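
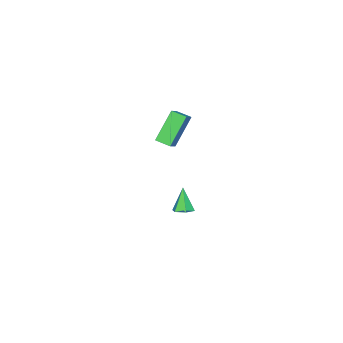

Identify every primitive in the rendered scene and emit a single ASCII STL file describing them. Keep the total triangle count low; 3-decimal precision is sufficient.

solid 
facet normal 0.369 0.295 -0.881
outer loop
vertex -0.168 -1.021 -4.307
vertex -0.552 -1.472 -4.619
vertex -0.784 -0.854 -4.509
endloop
endfacet
facet normal -0.002 0.767 0.641
outer loop
vertex -0.168 -1.021 -4.307
vertex -0.784 -0.854 -4.509
vertex -1.148 -1.948 -3.201
endloop
endfacet
facet normal 0.370 0.296 -0.881
outer loop
vertex -0.784 -0.854 -4.509
vertex -0.552 -1.472 -4.619
vertex -1.169 -1.305 -4.822
endloop
endfacet
facet normal -0.813 0.538 0.224
outer loop
vertex -0.784 -0.854 -4.509
vertex -1.169 -1.305 -4.822
vertex -1.148 -1.948 -3.201
endloop
endfacet
facet normal 0.370 0.295 -0.881
outer loop
vertex -1.169 -1.305 -4.822
vertex -0.552 -1.472 -4.619
vertex -0.937 -1.924 -4.932
endloop
endfacet
facet normal -0.937 -0.330 -0.119
outer loop
vertex -1.169 -1.305 -4.822
vertex -0.937 -1.924 -4.932
vertex -1.148 -1.948 -3.201
endloop
endfacet
facet normal 0.370 0.295 -0.881
outer loop
vertex -0.937 -1.924 -4.932
vertex -0.552 -1.472 -4.619
vertex -0.321 -2.091 -4.729
endloop
endfacet
facet normal -0.248 -0.968 -0.044
outer loop
vertex -0.937 -1.924 -4.932
vertex -0.321 -2.091 -4.729
vertex -1.148 -1.948 -3.201
endloop
endfacet
facet normal 0.369 0.294 -0.881
outer loop
vertex -0.321 -2.091 -4.729
vertex -0.552 -1.472 -4.619
vertex 0.064 -1.64 -4.417
endloop
endfacet
facet normal 0.562 -0.738 0.373
outer loop
vertex -0.321 -2.091 -4.729
vertex 0.064 -1.64 -4.417
vertex -1.148 -1.948 -3.201
endloop
endfacet
facet normal 0.369 0.295 -0.881
outer loop
vertex 0.064 -1.64 -4.417
vertex -0.552 -1.472 -4.619
vertex -0.168 -1.021 -4.307
endloop
endfacet
facet normal 0.686 0.130 0.716
outer loop
vertex 0.064 -1.64 -4.417
vertex -0.168 -1.021 -4.307
vertex -1.148 -1.948 -3.201
endloop
endfacet
facet normal -0.778 -0.208 -0.592
outer loop
vertex -0.493 -1.932 3.879
vertex -0.616 -1.004 3.714
vertex 0.841 -2.058 2.171
endloop
endfacet
facet normal 0.129 -0.976 0.173
outer loop
vertex 1.596 -1.856 2.746
vertex -0.493 -1.932 3.879
vertex 0.841 -2.058 2.171
endloop
endfacet
facet normal -0.778 -0.208 -0.593
outer loop
vertex 0.841 -2.058 2.171
vertex -0.616 -1.004 3.714
vertex 0.718 -1.131 2.007
endloop
endfacet
facet normal 0.615 -0.058 -0.787
outer loop
vertex 0.718 -1.131 2.007
vertex 1.596 -1.856 2.746
vertex 0.841 -2.058 2.171
endloop
endfacet
facet normal -0.615 0.058 0.787
outer loop
vertex -0.493 -1.932 3.879
vertex 0.139 -0.802 4.289
vertex -0.616 -1.004 3.714
endloop
endfacet
facet normal 0.130 -0.976 0.174
outer loop
vertex 0.262 -1.729 4.453
vertex -0.493 -1.932 3.879
vertex 1.596 -1.856 2.746
endloop
endfacet
facet normal -0.614 0.058 0.787
outer loop
vertex 0.262 -1.729 4.453
vertex 0.139 -0.802 4.289
vertex -0.493 -1.932 3.879
endloop
endfacet
facet normal -0.129 0.976 -0.174
outer loop
vertex -0.616 -1.004 3.714
vertex 0.139 -0.802 4.289
vertex 0.718 -1.131 2.007
endloop
endfacet
facet normal 0.614 -0.059 -0.787
outer loop
vertex 1.473 -0.928 2.581
vertex 1.596 -1.856 2.746
vertex 0.718 -1.131 2.007
endloop
endfacet
facet normal -0.130 0.976 -0.174
outer loop
vertex 0.718 -1.131 2.007
vertex 0.139 -0.802 4.289
vertex 1.473 -0.928 2.581
endloop
endfacet
facet normal 0.778 0.208 0.593
outer loop
vertex 1.473 -0.928 2.581
vertex 0.262 -1.729 4.453
vertex 1.596 -1.856 2.746
endloop
endfacet
facet normal 0.778 0.208 0.592
outer loop
vertex 0.139 -0.802 4.289
vertex 0.262 -1.729 4.453
vertex 1.473 -0.928 2.581
endloop
endfacet

endsolid


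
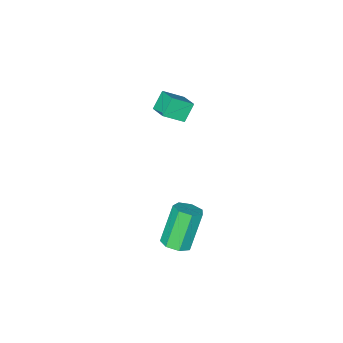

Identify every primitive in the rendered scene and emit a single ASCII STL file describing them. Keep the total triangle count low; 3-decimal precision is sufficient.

solid 
facet normal -0.633 -0.143 0.760
outer loop
vertex -0.189 -2.284 1.969
vertex 0.004 -1.453 2.286
vertex -0.948 -1.894 1.41
endloop
endfacet
facet normal -0.212 -0.913 -0.349
outer loop
vertex -0.384 -1.767 0.734
vertex -0.189 -2.284 1.969
vertex -0.948 -1.894 1.41
endloop
endfacet
facet normal -0.633 -0.143 0.760
outer loop
vertex -0.948 -1.894 1.41
vertex 0.004 -1.453 2.286
vertex -0.755 -1.063 1.727
endloop
endfacet
facet normal -0.744 0.382 -0.549
outer loop
vertex -0.755 -1.063 1.727
vertex -0.384 -1.767 0.734
vertex -0.948 -1.894 1.41
endloop
endfacet
facet normal 0.744 -0.382 0.549
outer loop
vertex -0.189 -2.284 1.969
vertex 0.568 -1.326 1.61
vertex 0.004 -1.453 2.286
endloop
endfacet
facet normal -0.212 -0.913 -0.349
outer loop
vertex 0.375 -2.157 1.293
vertex -0.189 -2.284 1.969
vertex -0.384 -1.767 0.734
endloop
endfacet
facet normal 0.744 -0.382 0.549
outer loop
vertex 0.375 -2.157 1.293
vertex 0.568 -1.326 1.61
vertex -0.189 -2.284 1.969
endloop
endfacet
facet normal 0.212 0.913 0.349
outer loop
vertex 0.004 -1.453 2.286
vertex 0.568 -1.326 1.61
vertex -0.755 -1.063 1.727
endloop
endfacet
facet normal -0.744 0.382 -0.549
outer loop
vertex -0.191 -0.936 1.051
vertex -0.384 -1.767 0.734
vertex -0.755 -1.063 1.727
endloop
endfacet
facet normal 0.212 0.913 0.349
outer loop
vertex -0.755 -1.063 1.727
vertex 0.568 -1.326 1.61
vertex -0.191 -0.936 1.051
endloop
endfacet
facet normal 0.633 0.143 -0.760
outer loop
vertex -0.191 -0.936 1.051
vertex 0.375 -2.157 1.293
vertex -0.384 -1.767 0.734
endloop
endfacet
facet normal 0.633 0.143 -0.760
outer loop
vertex 0.568 -1.326 1.61
vertex 0.375 -2.157 1.293
vertex -0.191 -0.936 1.051
endloop
endfacet
facet normal 0.467 0.138 -0.873
outer loop
vertex 4.13 2.973 -0.199
vertex 3.738 3.375 -0.345
vertex 4.241 3.445 -0.065
endloop
endfacet
facet normal 0.856 -0.317 0.408
outer loop
vertex 4.13 2.973 -0.199
vertex 4.241 3.445 -0.065
vertex 3.354 2.743 1.251
endloop
endfacet
facet normal 0.856 -0.317 0.408
outer loop
vertex 3.354 2.743 1.251
vertex 4.241 3.445 -0.065
vertex 3.465 3.215 1.385
endloop
endfacet
facet normal -0.467 -0.138 0.873
outer loop
vertex 3.354 2.743 1.251
vertex 3.465 3.215 1.385
vertex 2.962 3.145 1.105
endloop
endfacet
facet normal 0.467 0.140 -0.873
outer loop
vertex 4.241 3.445 -0.065
vertex 3.738 3.375 -0.345
vertex 3.973 3.865 -0.141
endloop
endfacet
facet normal 0.707 0.535 0.463
outer loop
vertex 4.241 3.445 -0.065
vertex 3.973 3.865 -0.141
vertex 3.465 3.215 1.385
endloop
endfacet
facet normal 0.706 0.535 0.463
outer loop
vertex 3.465 3.215 1.385
vertex 3.973 3.865 -0.141
vertex 3.198 3.634 1.308
endloop
endfacet
facet normal -0.467 -0.137 0.873
outer loop
vertex 3.465 3.215 1.385
vertex 3.198 3.634 1.308
vertex 2.962 3.145 1.105
endloop
endfacet
facet normal 0.467 0.140 -0.873
outer loop
vertex 3.973 3.865 -0.141
vertex 3.738 3.375 -0.345
vertex 3.528 3.915 -0.371
endloop
endfacet
facet normal 0.023 0.985 0.169
outer loop
vertex 3.973 3.865 -0.141
vertex 3.528 3.915 -0.371
vertex 3.198 3.634 1.308
endloop
endfacet
facet normal 0.025 0.985 0.170
outer loop
vertex 3.198 3.634 1.308
vertex 3.528 3.915 -0.371
vertex 2.753 3.685 1.079
endloop
endfacet
facet normal -0.466 -0.138 0.874
outer loop
vertex 3.198 3.634 1.308
vertex 2.753 3.685 1.079
vertex 2.962 3.145 1.105
endloop
endfacet
facet normal 0.466 0.139 -0.874
outer loop
vertex 3.528 3.915 -0.371
vertex 3.738 3.375 -0.345
vertex 3.241 3.559 -0.581
endloop
endfacet
facet normal -0.676 0.693 -0.251
outer loop
vertex 3.528 3.915 -0.371
vertex 3.241 3.559 -0.581
vertex 2.753 3.685 1.079
endloop
endfacet
facet normal -0.675 0.693 -0.251
outer loop
vertex 2.753 3.685 1.079
vertex 3.241 3.559 -0.581
vertex 2.466 3.329 0.868
endloop
endfacet
facet normal -0.469 -0.139 0.872
outer loop
vertex 2.753 3.685 1.079
vertex 2.466 3.329 0.868
vertex 2.962 3.145 1.105
endloop
endfacet
facet normal 0.466 0.139 -0.874
outer loop
vertex 3.241 3.559 -0.581
vertex 3.738 3.375 -0.345
vertex 3.328 3.065 -0.613
endloop
endfacet
facet normal -0.867 -0.121 -0.483
outer loop
vertex 3.241 3.559 -0.581
vertex 3.328 3.065 -0.613
vertex 2.466 3.329 0.868
endloop
endfacet
facet normal -0.867 -0.121 -0.483
outer loop
vertex 2.466 3.329 0.868
vertex 3.328 3.065 -0.613
vertex 2.553 2.834 0.836
endloop
endfacet
facet normal -0.468 -0.139 0.873
outer loop
vertex 2.466 3.329 0.868
vertex 2.553 2.834 0.836
vertex 2.962 3.145 1.105
endloop
endfacet
facet normal 0.467 0.138 -0.874
outer loop
vertex 3.328 3.065 -0.613
vertex 3.738 3.375 -0.345
vertex 3.723 2.804 -0.443
endloop
endfacet
facet normal -0.406 -0.844 -0.352
outer loop
vertex 3.328 3.065 -0.613
vertex 3.723 2.804 -0.443
vertex 2.553 2.834 0.836
endloop
endfacet
facet normal -0.406 -0.844 -0.352
outer loop
vertex 2.553 2.834 0.836
vertex 3.723 2.804 -0.443
vertex 2.948 2.573 1.006
endloop
endfacet
facet normal -0.468 -0.140 0.873
outer loop
vertex 2.553 2.834 0.836
vertex 2.948 2.573 1.006
vertex 2.962 3.145 1.105
endloop
endfacet
facet normal 0.467 0.138 -0.874
outer loop
vertex 3.723 2.804 -0.443
vertex 3.738 3.375 -0.345
vertex 4.13 2.973 -0.199
endloop
endfacet
facet normal 0.360 -0.932 0.044
outer loop
vertex 3.723 2.804 -0.443
vertex 4.13 2.973 -0.199
vertex 2.948 2.573 1.006
endloop
endfacet
facet normal 0.362 -0.931 0.046
outer loop
vertex 2.948 2.573 1.006
vertex 4.13 2.973 -0.199
vertex 3.354 2.743 1.251
endloop
endfacet
facet normal -0.468 -0.140 0.873
outer loop
vertex 2.948 2.573 1.006
vertex 3.354 2.743 1.251
vertex 2.962 3.145 1.105
endloop
endfacet

endsolid


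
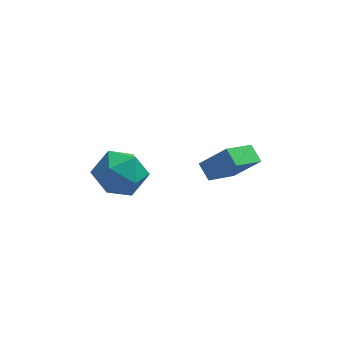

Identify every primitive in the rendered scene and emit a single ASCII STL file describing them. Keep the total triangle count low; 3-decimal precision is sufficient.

solid 
facet normal -0.516 -0.748 0.418
outer loop
vertex 1.876 1.899 -0.775
vertex 1.459 2.452 -0.3
vertex 0.857 2.021 -1.813
endloop
endfacet
facet normal 0.497 -0.658 -0.565
outer loop
vertex 1.701 3.248 -2.5
vertex 1.876 1.899 -0.775
vertex 0.857 2.021 -1.813
endloop
endfacet
facet normal -0.515 -0.748 0.418
outer loop
vertex 0.857 2.021 -1.813
vertex 1.459 2.452 -0.3
vertex 0.439 2.574 -1.338
endloop
endfacet
facet normal -0.699 0.083 -0.711
outer loop
vertex 0.439 2.574 -1.338
vertex 1.701 3.248 -2.5
vertex 0.857 2.021 -1.813
endloop
endfacet
facet normal 0.699 -0.083 0.710
outer loop
vertex 1.876 1.899 -0.775
vertex 2.303 3.679 -0.987
vertex 1.459 2.452 -0.3
endloop
endfacet
facet normal 0.497 -0.659 -0.565
outer loop
vertex 2.721 3.126 -1.462
vertex 1.876 1.899 -0.775
vertex 1.701 3.248 -2.5
endloop
endfacet
facet normal 0.698 -0.083 0.711
outer loop
vertex 2.721 3.126 -1.462
vertex 2.303 3.679 -0.987
vertex 1.876 1.899 -0.775
endloop
endfacet
facet normal -0.497 0.658 0.566
outer loop
vertex 1.459 2.452 -0.3
vertex 2.303 3.679 -0.987
vertex 0.439 2.574 -1.338
endloop
endfacet
facet normal -0.699 0.083 -0.711
outer loop
vertex 1.284 3.801 -2.025
vertex 1.701 3.248 -2.5
vertex 0.439 2.574 -1.338
endloop
endfacet
facet normal -0.497 0.659 0.565
outer loop
vertex 0.439 2.574 -1.338
vertex 2.303 3.679 -0.987
vertex 1.284 3.801 -2.025
endloop
endfacet
facet normal 0.515 0.748 -0.418
outer loop
vertex 1.284 3.801 -2.025
vertex 2.721 3.126 -1.462
vertex 1.701 3.248 -2.5
endloop
endfacet
facet normal 0.515 0.748 -0.418
outer loop
vertex 2.303 3.679 -0.987
vertex 2.721 3.126 -1.462
vertex 1.284 3.801 -2.025
endloop
endfacet
facet normal 0.181 0.562 0.807
outer loop
vertex -2.046 2.84 -1.228
vertex -2.894 2.297 -0.659
vertex -1.814 1.887 -0.616
endloop
endfacet
facet normal 0.777 0.463 0.427
outer loop
vertex -2.046 2.84 -1.228
vertex -1.814 1.887 -0.616
vertex -1.332 2.038 -1.657
endloop
endfacet
facet normal 0.661 0.713 -0.233
outer loop
vertex -2.046 2.84 -1.228
vertex -1.332 2.038 -1.657
vertex -2.116 2.541 -2.343
endloop
endfacet
facet normal -0.004 0.966 -0.259
outer loop
vertex -2.046 2.84 -1.228
vertex -2.116 2.541 -2.343
vertex -3.081 2.702 -1.727
endloop
endfacet
facet normal -0.301 0.873 0.384
outer loop
vertex -2.046 2.84 -1.228
vertex -3.081 2.702 -1.727
vertex -2.894 2.297 -0.659
endloop
endfacet
facet normal 0.894 -0.239 0.379
outer loop
vertex -1.332 2.038 -1.657
vertex -1.814 1.887 -0.616
vertex -1.739 0.998 -1.353
endloop
endfacet
facet normal -0.070 -0.080 0.994
outer loop
vertex -1.814 1.887 -0.616
vertex -2.894 2.297 -0.659
vertex -2.704 1.159 -0.737
endloop
endfacet
facet normal -0.851 0.424 0.310
outer loop
vertex -2.894 2.297 -0.659
vertex -3.081 2.702 -1.727
vertex -3.488 1.662 -1.423
endloop
endfacet
facet normal -0.370 0.574 -0.730
outer loop
vertex -3.081 2.702 -1.727
vertex -2.116 2.541 -2.343
vertex -3.006 1.813 -2.464
endloop
endfacet
facet normal 0.707 0.165 -0.687
outer loop
vertex -2.116 2.541 -2.343
vertex -1.332 2.038 -1.657
vertex -1.926 1.403 -2.421
endloop
endfacet
facet normal 0.004 -0.966 0.259
outer loop
vertex -2.774 0.86 -1.852
vertex -1.739 0.998 -1.353
vertex -2.704 1.159 -0.737
endloop
endfacet
facet normal -0.661 -0.713 0.233
outer loop
vertex -2.774 0.86 -1.852
vertex -2.704 1.159 -0.737
vertex -3.488 1.662 -1.423
endloop
endfacet
facet normal -0.777 -0.463 -0.427
outer loop
vertex -2.774 0.86 -1.852
vertex -3.488 1.662 -1.423
vertex -3.006 1.813 -2.464
endloop
endfacet
facet normal -0.181 -0.562 -0.807
outer loop
vertex -2.774 0.86 -1.852
vertex -3.006 1.813 -2.464
vertex -1.926 1.403 -2.421
endloop
endfacet
facet normal 0.301 -0.873 -0.384
outer loop
vertex -2.774 0.86 -1.852
vertex -1.926 1.403 -2.421
vertex -1.739 0.998 -1.353
endloop
endfacet
facet normal 0.370 -0.574 0.730
outer loop
vertex -2.704 1.159 -0.737
vertex -1.739 0.998 -1.353
vertex -1.814 1.887 -0.616
endloop
endfacet
facet normal -0.707 -0.165 0.687
outer loop
vertex -3.488 1.662 -1.423
vertex -2.704 1.159 -0.737
vertex -2.894 2.297 -0.659
endloop
endfacet
facet normal -0.894 0.239 -0.379
outer loop
vertex -3.006 1.813 -2.464
vertex -3.488 1.662 -1.423
vertex -3.081 2.702 -1.727
endloop
endfacet
facet normal 0.070 0.080 -0.994
outer loop
vertex -1.926 1.403 -2.421
vertex -3.006 1.813 -2.464
vertex -2.116 2.541 -2.343
endloop
endfacet
facet normal 0.851 -0.424 -0.310
outer loop
vertex -1.739 0.998 -1.353
vertex -1.926 1.403 -2.421
vertex -1.332 2.038 -1.657
endloop
endfacet

endsolid


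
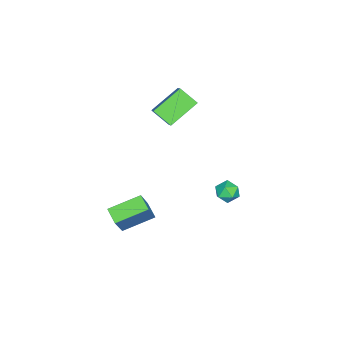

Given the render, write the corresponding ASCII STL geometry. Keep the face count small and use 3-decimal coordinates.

solid 
facet normal -0.159 0.183 0.970
outer loop
vertex -3.188 3.602 -3.006
vertex -3.399 2.893 -2.907
vertex -2.682 3.083 -2.825
endloop
endfacet
facet normal 0.360 0.600 0.714
outer loop
vertex -3.188 3.602 -3.006
vertex -2.682 3.083 -2.825
vertex -2.52 3.599 -3.34
endloop
endfacet
facet normal 0.092 0.980 0.175
outer loop
vertex -3.188 3.602 -3.006
vertex -2.52 3.599 -3.34
vertex -3.137 3.728 -3.74
endloop
endfacet
facet normal -0.594 0.799 0.096
outer loop
vertex -3.188 3.602 -3.006
vertex -3.137 3.728 -3.74
vertex -3.681 3.291 -3.472
endloop
endfacet
facet normal -0.749 0.305 0.589
outer loop
vertex -3.188 3.602 -3.006
vertex -3.681 3.291 -3.472
vertex -3.399 2.893 -2.907
endloop
endfacet
facet normal 0.873 0.178 0.453
outer loop
vertex -2.52 3.599 -3.34
vertex -2.682 3.083 -2.825
vertex -2.319 2.889 -3.448
endloop
endfacet
facet normal 0.033 -0.497 0.867
outer loop
vertex -2.682 3.083 -2.825
vertex -3.399 2.893 -2.907
vertex -2.863 2.452 -3.18
endloop
endfacet
facet normal -0.921 -0.299 0.249
outer loop
vertex -3.399 2.893 -2.907
vertex -3.681 3.291 -3.472
vertex -3.48 2.581 -3.58
endloop
endfacet
facet normal -0.671 0.500 -0.547
outer loop
vertex -3.681 3.291 -3.472
vertex -3.137 3.728 -3.74
vertex -3.318 3.097 -4.095
endloop
endfacet
facet normal 0.439 0.794 -0.421
outer loop
vertex -3.137 3.728 -3.74
vertex -2.52 3.599 -3.34
vertex -2.601 3.287 -4.013
endloop
endfacet
facet normal 0.594 -0.799 -0.096
outer loop
vertex -2.812 2.578 -3.914
vertex -2.319 2.889 -3.448
vertex -2.863 2.452 -3.18
endloop
endfacet
facet normal -0.092 -0.980 -0.175
outer loop
vertex -2.812 2.578 -3.914
vertex -2.863 2.452 -3.18
vertex -3.48 2.581 -3.58
endloop
endfacet
facet normal -0.360 -0.600 -0.714
outer loop
vertex -2.812 2.578 -3.914
vertex -3.48 2.581 -3.58
vertex -3.318 3.097 -4.095
endloop
endfacet
facet normal 0.159 -0.183 -0.970
outer loop
vertex -2.812 2.578 -3.914
vertex -3.318 3.097 -4.095
vertex -2.601 3.287 -4.013
endloop
endfacet
facet normal 0.749 -0.305 -0.589
outer loop
vertex -2.812 2.578 -3.914
vertex -2.601 3.287 -4.013
vertex -2.319 2.889 -3.448
endloop
endfacet
facet normal 0.671 -0.500 0.547
outer loop
vertex -2.863 2.452 -3.18
vertex -2.319 2.889 -3.448
vertex -2.682 3.083 -2.825
endloop
endfacet
facet normal -0.439 -0.794 0.421
outer loop
vertex -3.48 2.581 -3.58
vertex -2.863 2.452 -3.18
vertex -3.399 2.893 -2.907
endloop
endfacet
facet normal -0.873 -0.178 -0.453
outer loop
vertex -3.318 3.097 -4.095
vertex -3.48 2.581 -3.58
vertex -3.681 3.291 -3.472
endloop
endfacet
facet normal -0.033 0.497 -0.867
outer loop
vertex -2.601 3.287 -4.013
vertex -3.318 3.097 -4.095
vertex -3.137 3.728 -3.74
endloop
endfacet
facet normal 0.921 0.299 -0.249
outer loop
vertex -2.319 2.889 -3.448
vertex -2.601 3.287 -4.013
vertex -2.52 3.599 -3.34
endloop
endfacet
facet normal -0.537 -0.085 -0.839
outer loop
vertex 0.615 -1.685 -4.507
vertex -0.606 -0.383 -3.858
vertex 1.156 -0.97 -4.926
endloop
endfacet
facet normal 0.642 -0.686 -0.341
outer loop
vertex 2.246 -0.797 -3.222
vertex 0.615 -1.685 -4.507
vertex 1.156 -0.97 -4.926
endloop
endfacet
facet normal -0.537 -0.084 -0.839
outer loop
vertex 1.156 -0.97 -4.926
vertex -0.606 -0.383 -3.858
vertex -0.065 0.333 -4.276
endloop
endfacet
facet normal 0.546 0.723 -0.423
outer loop
vertex -0.065 0.333 -4.276
vertex 2.246 -0.797 -3.222
vertex 1.156 -0.97 -4.926
endloop
endfacet
facet normal -0.546 -0.723 0.423
outer loop
vertex 0.615 -1.685 -4.507
vertex 0.484 -0.21 -2.154
vertex -0.606 -0.383 -3.858
endloop
endfacet
facet normal 0.643 -0.685 -0.342
outer loop
vertex 1.705 -1.513 -2.804
vertex 0.615 -1.685 -4.507
vertex 2.246 -0.797 -3.222
endloop
endfacet
facet normal -0.546 -0.723 0.423
outer loop
vertex 1.705 -1.513 -2.804
vertex 0.484 -0.21 -2.154
vertex 0.615 -1.685 -4.507
endloop
endfacet
facet normal -0.643 0.685 0.342
outer loop
vertex -0.606 -0.383 -3.858
vertex 0.484 -0.21 -2.154
vertex -0.065 0.333 -4.276
endloop
endfacet
facet normal 0.546 0.723 -0.423
outer loop
vertex 1.025 0.505 -2.573
vertex 2.246 -0.797 -3.222
vertex -0.065 0.333 -4.276
endloop
endfacet
facet normal -0.642 0.686 0.342
outer loop
vertex -0.065 0.333 -4.276
vertex 0.484 -0.21 -2.154
vertex 1.025 0.505 -2.573
endloop
endfacet
facet normal 0.537 0.085 0.840
outer loop
vertex 1.025 0.505 -2.573
vertex 1.705 -1.513 -2.804
vertex 2.246 -0.797 -3.222
endloop
endfacet
facet normal 0.537 0.085 0.839
outer loop
vertex 0.484 -0.21 -2.154
vertex 1.705 -1.513 -2.804
vertex 1.025 0.505 -2.573
endloop
endfacet
facet normal -0.660 -0.406 -0.632
outer loop
vertex -4.465 -0.518 2.62
vertex -4.399 0.508 1.892
vertex -3.004 -1.326 1.612
endloop
endfacet
facet normal -0.052 -0.815 0.578
outer loop
vertex -1.901 -0.648 2.668
vertex -4.465 -0.518 2.62
vertex -3.004 -1.326 1.612
endloop
endfacet
facet normal -0.660 -0.406 -0.632
outer loop
vertex -3.004 -1.326 1.612
vertex -4.399 0.508 1.892
vertex -2.938 -0.3 0.885
endloop
endfacet
facet normal 0.749 -0.414 -0.517
outer loop
vertex -2.938 -0.3 0.885
vertex -1.901 -0.648 2.668
vertex -3.004 -1.326 1.612
endloop
endfacet
facet normal -0.749 0.415 0.516
outer loop
vertex -4.465 -0.518 2.62
vertex -3.296 1.186 2.948
vertex -4.399 0.508 1.892
endloop
endfacet
facet normal -0.052 -0.814 0.578
outer loop
vertex -3.362 0.16 3.675
vertex -4.465 -0.518 2.62
vertex -1.901 -0.648 2.668
endloop
endfacet
facet normal -0.749 0.414 0.517
outer loop
vertex -3.362 0.16 3.675
vertex -3.296 1.186 2.948
vertex -4.465 -0.518 2.62
endloop
endfacet
facet normal 0.052 0.815 -0.578
outer loop
vertex -4.399 0.508 1.892
vertex -3.296 1.186 2.948
vertex -2.938 -0.3 0.885
endloop
endfacet
facet normal 0.749 -0.415 -0.517
outer loop
vertex -1.835 0.378 1.94
vertex -1.901 -0.648 2.668
vertex -2.938 -0.3 0.885
endloop
endfacet
facet normal 0.052 0.815 -0.578
outer loop
vertex -2.938 -0.3 0.885
vertex -3.296 1.186 2.948
vertex -1.835 0.378 1.94
endloop
endfacet
facet normal 0.660 0.406 0.632
outer loop
vertex -1.835 0.378 1.94
vertex -3.362 0.16 3.675
vertex -1.901 -0.648 2.668
endloop
endfacet
facet normal 0.660 0.405 0.632
outer loop
vertex -3.296 1.186 2.948
vertex -3.362 0.16 3.675
vertex -1.835 0.378 1.94
endloop
endfacet

endsolid


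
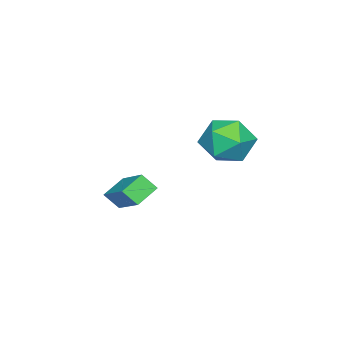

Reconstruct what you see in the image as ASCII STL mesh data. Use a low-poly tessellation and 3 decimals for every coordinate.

solid 
facet normal 0.015 0.825 0.564
outer loop
vertex 0.409 5.015 1.832
vertex 0.692 4.342 2.809
vertex 1.578 4.805 2.109
endloop
endfacet
facet normal 0.201 0.974 -0.108
outer loop
vertex 0.409 5.015 1.832
vertex 1.578 4.805 2.109
vertex 1.208 4.752 0.948
endloop
endfacet
facet normal -0.337 0.775 -0.535
outer loop
vertex 0.409 5.015 1.832
vertex 1.208 4.752 0.948
vertex 0.093 4.256 0.931
endloop
endfacet
facet normal -0.854 0.504 -0.125
outer loop
vertex 0.409 5.015 1.832
vertex 0.093 4.256 0.931
vertex -0.225 4.003 2.08
endloop
endfacet
facet normal -0.638 0.535 0.554
outer loop
vertex 0.409 5.015 1.832
vertex -0.225 4.003 2.08
vertex 0.692 4.342 2.809
endloop
endfacet
facet normal 0.771 0.576 -0.272
outer loop
vertex 1.208 4.752 0.948
vertex 1.578 4.805 2.109
vertex 1.985 3.917 1.38
endloop
endfacet
facet normal 0.469 0.337 0.816
outer loop
vertex 1.578 4.805 2.109
vertex 0.692 4.342 2.809
vertex 1.667 3.664 2.529
endloop
endfacet
facet normal -0.586 -0.132 0.799
outer loop
vertex 0.692 4.342 2.809
vertex -0.225 4.003 2.08
vertex 0.552 3.168 2.512
endloop
endfacet
facet normal -0.936 -0.183 -0.299
outer loop
vertex -0.225 4.003 2.08
vertex 0.093 4.256 0.931
vertex 0.182 3.115 1.351
endloop
endfacet
facet normal -0.099 0.255 -0.962
outer loop
vertex 0.093 4.256 0.931
vertex 1.208 4.752 0.948
vertex 1.068 3.578 0.651
endloop
endfacet
facet normal 0.854 -0.504 0.125
outer loop
vertex 1.351 2.905 1.628
vertex 1.985 3.917 1.38
vertex 1.667 3.664 2.529
endloop
endfacet
facet normal 0.337 -0.775 0.535
outer loop
vertex 1.351 2.905 1.628
vertex 1.667 3.664 2.529
vertex 0.552 3.168 2.512
endloop
endfacet
facet normal -0.201 -0.974 0.108
outer loop
vertex 1.351 2.905 1.628
vertex 0.552 3.168 2.512
vertex 0.182 3.115 1.351
endloop
endfacet
facet normal -0.015 -0.825 -0.564
outer loop
vertex 1.351 2.905 1.628
vertex 0.182 3.115 1.351
vertex 1.068 3.578 0.651
endloop
endfacet
facet normal 0.638 -0.535 -0.554
outer loop
vertex 1.351 2.905 1.628
vertex 1.068 3.578 0.651
vertex 1.985 3.917 1.38
endloop
endfacet
facet normal 0.936 0.183 0.299
outer loop
vertex 1.667 3.664 2.529
vertex 1.985 3.917 1.38
vertex 1.578 4.805 2.109
endloop
endfacet
facet normal 0.099 -0.255 0.962
outer loop
vertex 0.552 3.168 2.512
vertex 1.667 3.664 2.529
vertex 0.692 4.342 2.809
endloop
endfacet
facet normal -0.771 -0.576 0.272
outer loop
vertex 0.182 3.115 1.351
vertex 0.552 3.168 2.512
vertex -0.225 4.003 2.08
endloop
endfacet
facet normal -0.469 -0.337 -0.816
outer loop
vertex 1.068 3.578 0.651
vertex 0.182 3.115 1.351
vertex 0.093 4.256 0.931
endloop
endfacet
facet normal 0.586 0.132 -0.799
outer loop
vertex 1.985 3.917 1.38
vertex 1.068 3.578 0.651
vertex 1.208 4.752 0.948
endloop
endfacet
facet normal -0.838 0.305 0.452
outer loop
vertex -0.284 -1.219 -2.195
vertex 0.853 0.229 -1.064
vertex -0.419 -0.583 -2.874
endloop
endfacet
facet normal -0.526 -0.670 -0.523
outer loop
vertex 0.587 -0.949 -3.416
vertex -0.284 -1.219 -2.195
vertex -0.419 -0.583 -2.874
endloop
endfacet
facet normal -0.838 0.305 0.452
outer loop
vertex -0.419 -0.583 -2.874
vertex 0.853 0.229 -1.064
vertex 0.718 0.865 -1.743
endloop
endfacet
facet normal -0.143 0.677 -0.722
outer loop
vertex 0.718 0.865 -1.743
vertex 0.587 -0.949 -3.416
vertex -0.419 -0.583 -2.874
endloop
endfacet
facet normal 0.143 -0.677 0.722
outer loop
vertex -0.284 -1.219 -2.195
vertex 1.859 -0.137 -1.606
vertex 0.853 0.229 -1.064
endloop
endfacet
facet normal -0.526 -0.670 -0.523
outer loop
vertex 0.722 -1.585 -2.737
vertex -0.284 -1.219 -2.195
vertex 0.587 -0.949 -3.416
endloop
endfacet
facet normal 0.143 -0.677 0.722
outer loop
vertex 0.722 -1.585 -2.737
vertex 1.859 -0.137 -1.606
vertex -0.284 -1.219 -2.195
endloop
endfacet
facet normal 0.526 0.670 0.523
outer loop
vertex 0.853 0.229 -1.064
vertex 1.859 -0.137 -1.606
vertex 0.718 0.865 -1.743
endloop
endfacet
facet normal -0.143 0.677 -0.722
outer loop
vertex 1.724 0.499 -2.285
vertex 0.587 -0.949 -3.416
vertex 0.718 0.865 -1.743
endloop
endfacet
facet normal 0.526 0.670 0.523
outer loop
vertex 0.718 0.865 -1.743
vertex 1.859 -0.137 -1.606
vertex 1.724 0.499 -2.285
endloop
endfacet
facet normal 0.838 -0.305 -0.452
outer loop
vertex 1.724 0.499 -2.285
vertex 0.722 -1.585 -2.737
vertex 0.587 -0.949 -3.416
endloop
endfacet
facet normal 0.838 -0.305 -0.452
outer loop
vertex 1.859 -0.137 -1.606
vertex 0.722 -1.585 -2.737
vertex 1.724 0.499 -2.285
endloop
endfacet

endsolid


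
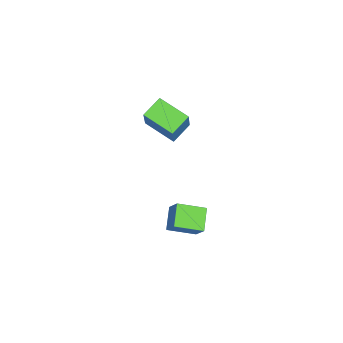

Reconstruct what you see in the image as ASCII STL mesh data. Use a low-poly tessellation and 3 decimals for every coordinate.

solid 
facet normal -0.498 -0.141 -0.856
outer loop
vertex -0.923 0.563 2.308
vertex -0.471 2.169 1.781
vertex 0.095 0.107 1.79
endloop
endfacet
facet normal -0.258 -0.918 0.301
outer loop
vertex 1.031 0.371 3.399
vertex -0.923 0.563 2.308
vertex 0.095 0.107 1.79
endloop
endfacet
facet normal -0.498 -0.141 -0.856
outer loop
vertex 0.095 0.107 1.79
vertex -0.471 2.169 1.781
vertex 0.547 1.713 1.263
endloop
endfacet
facet normal 0.828 -0.371 -0.421
outer loop
vertex 0.547 1.713 1.263
vertex 1.031 0.371 3.399
vertex 0.095 0.107 1.79
endloop
endfacet
facet normal -0.828 0.371 0.421
outer loop
vertex -0.923 0.563 2.308
vertex 0.465 2.433 3.39
vertex -0.471 2.169 1.781
endloop
endfacet
facet normal -0.258 -0.918 0.301
outer loop
vertex 0.013 0.827 3.917
vertex -0.923 0.563 2.308
vertex 1.031 0.371 3.399
endloop
endfacet
facet normal -0.828 0.371 0.421
outer loop
vertex 0.013 0.827 3.917
vertex 0.465 2.433 3.39
vertex -0.923 0.563 2.308
endloop
endfacet
facet normal 0.258 0.918 -0.301
outer loop
vertex -0.471 2.169 1.781
vertex 0.465 2.433 3.39
vertex 0.547 1.713 1.263
endloop
endfacet
facet normal 0.828 -0.371 -0.421
outer loop
vertex 1.483 1.977 2.872
vertex 1.031 0.371 3.399
vertex 0.547 1.713 1.263
endloop
endfacet
facet normal 0.258 0.918 -0.301
outer loop
vertex 0.547 1.713 1.263
vertex 0.465 2.433 3.39
vertex 1.483 1.977 2.872
endloop
endfacet
facet normal 0.498 0.141 0.856
outer loop
vertex 1.483 1.977 2.872
vertex 0.013 0.827 3.917
vertex 1.031 0.371 3.399
endloop
endfacet
facet normal 0.498 0.141 0.856
outer loop
vertex 0.465 2.433 3.39
vertex 0.013 0.827 3.917
vertex 1.483 1.977 2.872
endloop
endfacet
facet normal -0.846 -0.177 0.502
outer loop
vertex 2.076 2.411 -2.006
vertex 1.506 3.73 -2.502
vertex 1.626 1.858 -2.959
endloop
endfacet
facet normal 0.376 -0.868 0.326
outer loop
vertex 2.734 2.09 -3.618
vertex 2.076 2.411 -2.006
vertex 1.626 1.858 -2.959
endloop
endfacet
facet normal -0.846 -0.177 0.503
outer loop
vertex 1.626 1.858 -2.959
vertex 1.506 3.73 -2.502
vertex 1.055 3.177 -3.455
endloop
endfacet
facet normal -0.379 -0.465 -0.800
outer loop
vertex 1.055 3.177 -3.455
vertex 2.734 2.09 -3.618
vertex 1.626 1.858 -2.959
endloop
endfacet
facet normal 0.379 0.465 0.800
outer loop
vertex 2.076 2.411 -2.006
vertex 2.614 3.962 -3.161
vertex 1.506 3.73 -2.502
endloop
endfacet
facet normal 0.375 -0.868 0.326
outer loop
vertex 3.185 2.643 -2.665
vertex 2.076 2.411 -2.006
vertex 2.734 2.09 -3.618
endloop
endfacet
facet normal 0.378 0.465 0.800
outer loop
vertex 3.185 2.643 -2.665
vertex 2.614 3.962 -3.161
vertex 2.076 2.411 -2.006
endloop
endfacet
facet normal -0.375 0.868 -0.326
outer loop
vertex 1.506 3.73 -2.502
vertex 2.614 3.962 -3.161
vertex 1.055 3.177 -3.455
endloop
endfacet
facet normal -0.379 -0.465 -0.801
outer loop
vertex 2.164 3.409 -4.114
vertex 2.734 2.09 -3.618
vertex 1.055 3.177 -3.455
endloop
endfacet
facet normal -0.375 0.868 -0.326
outer loop
vertex 1.055 3.177 -3.455
vertex 2.614 3.962 -3.161
vertex 2.164 3.409 -4.114
endloop
endfacet
facet normal 0.846 0.177 -0.503
outer loop
vertex 2.164 3.409 -4.114
vertex 3.185 2.643 -2.665
vertex 2.734 2.09 -3.618
endloop
endfacet
facet normal 0.846 0.177 -0.502
outer loop
vertex 2.614 3.962 -3.161
vertex 3.185 2.643 -2.665
vertex 2.164 3.409 -4.114
endloop
endfacet

endsolid


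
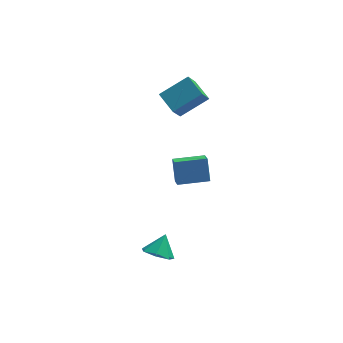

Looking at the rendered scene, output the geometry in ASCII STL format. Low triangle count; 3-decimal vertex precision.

solid 
facet normal -0.823 -0.279 -0.494
outer loop
vertex 2.344 2.732 3.588
vertex 1.655 3.848 4.106
vertex 2.788 3.57 2.375
endloop
endfacet
facet normal 0.489 -0.791 -0.367
outer loop
vertex 4.385 4.112 3.334
vertex 2.344 2.732 3.588
vertex 2.788 3.57 2.375
endloop
endfacet
facet normal -0.823 -0.279 -0.494
outer loop
vertex 2.788 3.57 2.375
vertex 1.655 3.848 4.106
vertex 2.099 4.686 2.893
endloop
endfacet
facet normal 0.289 0.544 -0.788
outer loop
vertex 2.099 4.686 2.893
vertex 4.385 4.112 3.334
vertex 2.788 3.57 2.375
endloop
endfacet
facet normal -0.289 -0.544 0.788
outer loop
vertex 2.344 2.732 3.588
vertex 3.252 4.39 5.065
vertex 1.655 3.848 4.106
endloop
endfacet
facet normal 0.489 -0.791 -0.367
outer loop
vertex 3.941 3.274 4.547
vertex 2.344 2.732 3.588
vertex 4.385 4.112 3.334
endloop
endfacet
facet normal -0.289 -0.544 0.788
outer loop
vertex 3.941 3.274 4.547
vertex 3.252 4.39 5.065
vertex 2.344 2.732 3.588
endloop
endfacet
facet normal -0.489 0.791 0.367
outer loop
vertex 1.655 3.848 4.106
vertex 3.252 4.39 5.065
vertex 2.099 4.686 2.893
endloop
endfacet
facet normal 0.289 0.544 -0.788
outer loop
vertex 3.696 5.228 3.852
vertex 4.385 4.112 3.334
vertex 2.099 4.686 2.893
endloop
endfacet
facet normal -0.489 0.791 0.367
outer loop
vertex 2.099 4.686 2.893
vertex 3.252 4.39 5.065
vertex 3.696 5.228 3.852
endloop
endfacet
facet normal 0.823 0.279 0.494
outer loop
vertex 3.696 5.228 3.852
vertex 3.941 3.274 4.547
vertex 4.385 4.112 3.334
endloop
endfacet
facet normal 0.823 0.279 0.494
outer loop
vertex 3.252 4.39 5.065
vertex 3.941 3.274 4.547
vertex 3.696 5.228 3.852
endloop
endfacet
facet normal -0.353 -0.556 -0.752
outer loop
vertex 2.119 -3.053 -3.584
vertex 1.251 -2.901 -3.289
vertex 1.753 -2.403 -3.893
endloop
endfacet
facet normal 0.879 0.475 -0.043
outer loop
vertex 2.119 -3.053 -3.584
vertex 1.753 -2.403 -3.893
vertex 1.709 -2.179 -2.311
endloop
endfacet
facet normal -0.353 -0.557 -0.752
outer loop
vertex 1.753 -2.403 -3.893
vertex 1.251 -2.901 -3.289
vertex 1.009 -2.129 -3.747
endloop
endfacet
facet normal 0.321 0.939 -0.124
outer loop
vertex 1.753 -2.403 -3.893
vertex 1.009 -2.129 -3.747
vertex 1.709 -2.179 -2.311
endloop
endfacet
facet normal -0.352 -0.557 -0.752
outer loop
vertex 1.009 -2.129 -3.747
vertex 1.251 -2.901 -3.289
vertex 0.446 -2.436 -3.256
endloop
endfacet
facet normal -0.333 0.923 0.195
outer loop
vertex 1.009 -2.129 -3.747
vertex 0.446 -2.436 -3.256
vertex 1.709 -2.179 -2.311
endloop
endfacet
facet normal -0.353 -0.557 -0.752
outer loop
vertex 0.446 -2.436 -3.256
vertex 1.251 -2.901 -3.289
vertex 0.49 -3.093 -2.79
endloop
endfacet
facet normal -0.594 0.439 0.674
outer loop
vertex 0.446 -2.436 -3.256
vertex 0.49 -3.093 -2.79
vertex 1.709 -2.179 -2.311
endloop
endfacet
facet normal -0.353 -0.555 -0.753
outer loop
vertex 0.49 -3.093 -2.79
vertex 1.251 -2.901 -3.289
vertex 1.106 -3.607 -2.7
endloop
endfacet
facet normal -0.263 -0.149 0.953
outer loop
vertex 0.49 -3.093 -2.79
vertex 1.106 -3.607 -2.7
vertex 1.709 -2.179 -2.311
endloop
endfacet
facet normal -0.354 -0.555 -0.753
outer loop
vertex 1.106 -3.607 -2.7
vertex 1.251 -2.901 -3.289
vertex 1.831 -3.589 -3.054
endloop
endfacet
facet normal 0.411 -0.397 0.821
outer loop
vertex 1.106 -3.607 -2.7
vertex 1.831 -3.589 -3.054
vertex 1.709 -2.179 -2.311
endloop
endfacet
facet normal -0.353 -0.555 -0.753
outer loop
vertex 1.831 -3.589 -3.054
vertex 1.251 -2.901 -3.289
vertex 2.119 -3.053 -3.584
endloop
endfacet
facet normal 0.918 -0.120 0.378
outer loop
vertex 1.831 -3.589 -3.054
vertex 2.119 -3.053 -3.584
vertex 1.709 -2.179 -2.311
endloop
endfacet
facet normal -0.993 -0.116 -0.017
outer loop
vertex 2.401 -0.756 0.591
vertex 2.294 -0.024 1.826
vertex 2.318 0.02 0.124
endloop
endfacet
facet normal 0.074 -0.508 -0.858
outer loop
vertex 4.066 0.224 0.154
vertex 2.401 -0.756 0.591
vertex 2.318 0.02 0.124
endloop
endfacet
facet normal -0.993 -0.115 -0.017
outer loop
vertex 2.318 0.02 0.124
vertex 2.294 -0.024 1.826
vertex 2.212 0.753 1.359
endloop
endfacet
facet normal -0.091 0.853 -0.514
outer loop
vertex 2.212 0.753 1.359
vertex 4.066 0.224 0.154
vertex 2.318 0.02 0.124
endloop
endfacet
facet normal 0.091 -0.853 0.514
outer loop
vertex 2.401 -0.756 0.591
vertex 4.042 0.18 1.856
vertex 2.294 -0.024 1.826
endloop
endfacet
facet normal 0.074 -0.508 -0.858
outer loop
vertex 4.148 -0.553 0.621
vertex 2.401 -0.756 0.591
vertex 4.066 0.224 0.154
endloop
endfacet
facet normal 0.090 -0.853 0.514
outer loop
vertex 4.148 -0.553 0.621
vertex 4.042 0.18 1.856
vertex 2.401 -0.756 0.591
endloop
endfacet
facet normal -0.074 0.508 0.858
outer loop
vertex 2.294 -0.024 1.826
vertex 4.042 0.18 1.856
vertex 2.212 0.753 1.359
endloop
endfacet
facet normal -0.090 0.853 -0.514
outer loop
vertex 3.959 0.956 1.389
vertex 4.066 0.224 0.154
vertex 2.212 0.753 1.359
endloop
endfacet
facet normal -0.074 0.508 0.858
outer loop
vertex 2.212 0.753 1.359
vertex 4.042 0.18 1.856
vertex 3.959 0.956 1.389
endloop
endfacet
facet normal 0.993 0.115 0.018
outer loop
vertex 3.959 0.956 1.389
vertex 4.148 -0.553 0.621
vertex 4.066 0.224 0.154
endloop
endfacet
facet normal 0.993 0.116 0.016
outer loop
vertex 4.042 0.18 1.856
vertex 4.148 -0.553 0.621
vertex 3.959 0.956 1.389
endloop
endfacet

endsolid


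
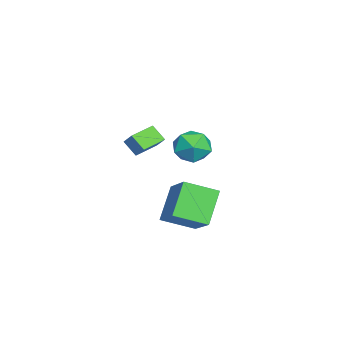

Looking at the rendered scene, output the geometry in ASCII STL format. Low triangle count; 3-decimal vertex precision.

solid 
facet normal -0.740 -0.343 -0.579
outer loop
vertex 0.668 -2.547 -2.18
vertex 0.444 -1.04 -2.788
vertex 1.907 -2.914 -3.546
endloop
endfacet
facet normal 0.137 -0.918 0.371
outer loop
vertex 3.356 -2.24 -2.412
vertex 0.668 -2.547 -2.18
vertex 1.907 -2.914 -3.546
endloop
endfacet
facet normal -0.740 -0.344 -0.578
outer loop
vertex 1.907 -2.914 -3.546
vertex 0.444 -1.04 -2.788
vertex 1.682 -1.407 -4.154
endloop
endfacet
facet normal 0.659 -0.195 -0.726
outer loop
vertex 1.682 -1.407 -4.154
vertex 3.356 -2.24 -2.412
vertex 1.907 -2.914 -3.546
endloop
endfacet
facet normal -0.659 0.195 0.726
outer loop
vertex 0.668 -2.547 -2.18
vertex 1.893 -0.366 -1.654
vertex 0.444 -1.04 -2.788
endloop
endfacet
facet normal 0.137 -0.919 0.371
outer loop
vertex 2.118 -1.873 -1.046
vertex 0.668 -2.547 -2.18
vertex 3.356 -2.24 -2.412
endloop
endfacet
facet normal -0.659 0.195 0.727
outer loop
vertex 2.118 -1.873 -1.046
vertex 1.893 -0.366 -1.654
vertex 0.668 -2.547 -2.18
endloop
endfacet
facet normal -0.137 0.919 -0.371
outer loop
vertex 0.444 -1.04 -2.788
vertex 1.893 -0.366 -1.654
vertex 1.682 -1.407 -4.154
endloop
endfacet
facet normal 0.659 -0.195 -0.726
outer loop
vertex 3.132 -0.733 -3.02
vertex 3.356 -2.24 -2.412
vertex 1.682 -1.407 -4.154
endloop
endfacet
facet normal -0.137 0.919 -0.371
outer loop
vertex 1.682 -1.407 -4.154
vertex 1.893 -0.366 -1.654
vertex 3.132 -0.733 -3.02
endloop
endfacet
facet normal 0.740 0.343 0.578
outer loop
vertex 3.132 -0.733 -3.02
vertex 2.118 -1.873 -1.046
vertex 3.356 -2.24 -2.412
endloop
endfacet
facet normal 0.740 0.344 0.579
outer loop
vertex 1.893 -0.366 -1.654
vertex 2.118 -1.873 -1.046
vertex 3.132 -0.733 -3.02
endloop
endfacet
facet normal -0.722 0.490 -0.488
outer loop
vertex -1.425 -1.279 -1.48
vertex -2.116 -1.895 -1.077
vertex -1.86 -1.043 -0.6
endloop
endfacet
facet normal -0.177 0.925 -0.336
outer loop
vertex -1.425 -1.279 -1.48
vertex -1.86 -1.043 -0.6
vertex -0.869 -0.9 -0.728
endloop
endfacet
facet normal 0.412 0.654 -0.634
outer loop
vertex -1.425 -1.279 -1.48
vertex -0.869 -0.9 -0.728
vertex -0.513 -1.663 -1.284
endloop
endfacet
facet normal 0.231 0.052 -0.972
outer loop
vertex -1.425 -1.279 -1.48
vertex -0.513 -1.663 -1.284
vertex -1.284 -2.278 -1.5
endloop
endfacet
facet normal -0.470 -0.049 -0.881
outer loop
vertex -1.425 -1.279 -1.48
vertex -1.284 -2.278 -1.5
vertex -2.116 -1.895 -1.077
endloop
endfacet
facet normal -0.085 0.924 0.373
outer loop
vertex -0.869 -0.9 -0.728
vertex -1.86 -1.043 -0.6
vertex -1.216 -1.282 0.14
endloop
endfacet
facet normal -0.967 0.221 0.125
outer loop
vertex -1.86 -1.043 -0.6
vertex -2.116 -1.895 -1.077
vertex -1.987 -1.897 -0.076
endloop
endfacet
facet normal -0.560 -0.652 -0.511
outer loop
vertex -2.116 -1.895 -1.077
vertex -1.284 -2.278 -1.5
vertex -1.631 -2.66 -0.632
endloop
endfacet
facet normal 0.574 -0.489 -0.657
outer loop
vertex -1.284 -2.278 -1.5
vertex -0.513 -1.663 -1.284
vertex -0.64 -2.517 -0.76
endloop
endfacet
facet normal 0.867 0.485 -0.111
outer loop
vertex -0.513 -1.663 -1.284
vertex -0.869 -0.9 -0.728
vertex -0.384 -1.665 -0.283
endloop
endfacet
facet normal -0.231 -0.052 0.972
outer loop
vertex -1.075 -2.281 0.12
vertex -1.216 -1.282 0.14
vertex -1.987 -1.897 -0.076
endloop
endfacet
facet normal -0.412 -0.654 0.634
outer loop
vertex -1.075 -2.281 0.12
vertex -1.987 -1.897 -0.076
vertex -1.631 -2.66 -0.632
endloop
endfacet
facet normal 0.177 -0.925 0.336
outer loop
vertex -1.075 -2.281 0.12
vertex -1.631 -2.66 -0.632
vertex -0.64 -2.517 -0.76
endloop
endfacet
facet normal 0.722 -0.490 0.488
outer loop
vertex -1.075 -2.281 0.12
vertex -0.64 -2.517 -0.76
vertex -0.384 -1.665 -0.283
endloop
endfacet
facet normal 0.470 0.049 0.881
outer loop
vertex -1.075 -2.281 0.12
vertex -0.384 -1.665 -0.283
vertex -1.216 -1.282 0.14
endloop
endfacet
facet normal -0.574 0.489 0.657
outer loop
vertex -1.987 -1.897 -0.076
vertex -1.216 -1.282 0.14
vertex -1.86 -1.043 -0.6
endloop
endfacet
facet normal -0.867 -0.485 0.111
outer loop
vertex -1.631 -2.66 -0.632
vertex -1.987 -1.897 -0.076
vertex -2.116 -1.895 -1.077
endloop
endfacet
facet normal 0.085 -0.924 -0.373
outer loop
vertex -0.64 -2.517 -0.76
vertex -1.631 -2.66 -0.632
vertex -1.284 -2.278 -1.5
endloop
endfacet
facet normal 0.967 -0.221 -0.125
outer loop
vertex -0.384 -1.665 -0.283
vertex -0.64 -2.517 -0.76
vertex -0.513 -1.663 -1.284
endloop
endfacet
facet normal 0.560 0.652 0.511
outer loop
vertex -1.216 -1.282 0.14
vertex -0.384 -1.665 -0.283
vertex -0.869 -0.9 -0.728
endloop
endfacet
facet normal -0.528 -0.462 -0.712
outer loop
vertex 3.954 -4.165 2.196
vertex 3.068 -3.403 2.359
vertex 4.299 -3.636 1.597
endloop
endfacet
facet normal 0.751 -0.646 -0.138
outer loop
vertex 4.732 -3.257 2.181
vertex 3.954 -4.165 2.196
vertex 4.299 -3.636 1.597
endloop
endfacet
facet normal -0.528 -0.463 -0.712
outer loop
vertex 4.299 -3.636 1.597
vertex 3.068 -3.403 2.359
vertex 3.412 -2.874 1.76
endloop
endfacet
facet normal 0.396 0.608 -0.688
outer loop
vertex 3.412 -2.874 1.76
vertex 4.732 -3.257 2.181
vertex 4.299 -3.636 1.597
endloop
endfacet
facet normal -0.396 -0.608 0.688
outer loop
vertex 3.954 -4.165 2.196
vertex 3.501 -3.024 2.943
vertex 3.068 -3.403 2.359
endloop
endfacet
facet normal 0.751 -0.646 -0.139
outer loop
vertex 4.388 -3.786 2.78
vertex 3.954 -4.165 2.196
vertex 4.732 -3.257 2.181
endloop
endfacet
facet normal -0.396 -0.608 0.688
outer loop
vertex 4.388 -3.786 2.78
vertex 3.501 -3.024 2.943
vertex 3.954 -4.165 2.196
endloop
endfacet
facet normal -0.751 0.645 0.138
outer loop
vertex 3.068 -3.403 2.359
vertex 3.501 -3.024 2.943
vertex 3.412 -2.874 1.76
endloop
endfacet
facet normal 0.396 0.608 -0.689
outer loop
vertex 3.846 -2.495 2.344
vertex 4.732 -3.257 2.181
vertex 3.412 -2.874 1.76
endloop
endfacet
facet normal -0.751 0.646 0.138
outer loop
vertex 3.412 -2.874 1.76
vertex 3.501 -3.024 2.943
vertex 3.846 -2.495 2.344
endloop
endfacet
facet normal 0.529 0.462 0.712
outer loop
vertex 3.846 -2.495 2.344
vertex 4.388 -3.786 2.78
vertex 4.732 -3.257 2.181
endloop
endfacet
facet normal 0.528 0.462 0.712
outer loop
vertex 3.501 -3.024 2.943
vertex 4.388 -3.786 2.78
vertex 3.846 -2.495 2.344
endloop
endfacet

endsolid


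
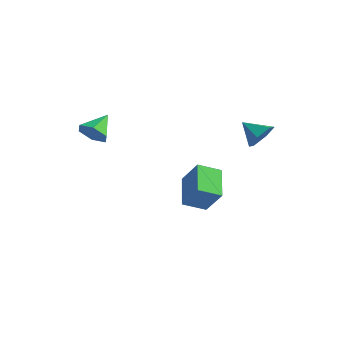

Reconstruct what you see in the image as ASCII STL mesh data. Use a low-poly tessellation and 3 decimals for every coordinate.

solid 
facet normal 0.842 0.122 -0.526
outer loop
vertex 4.269 0.76 3.025
vertex 3.778 0.743 2.235
vertex 3.932 1.551 2.669
endloop
endfacet
facet normal -0.088 0.377 0.922
outer loop
vertex 4.269 0.76 3.025
vertex 3.932 1.551 2.669
vertex 2.642 0.577 2.945
endloop
endfacet
facet normal 0.842 0.122 -0.525
outer loop
vertex 3.932 1.551 2.669
vertex 3.778 0.743 2.235
vertex 3.442 1.533 1.879
endloop
endfacet
facet normal -0.530 0.789 0.310
outer loop
vertex 3.932 1.551 2.669
vertex 3.442 1.533 1.879
vertex 2.642 0.577 2.945
endloop
endfacet
facet normal 0.842 0.122 -0.525
outer loop
vertex 3.442 1.533 1.879
vertex 3.778 0.743 2.235
vertex 3.288 0.725 1.445
endloop
endfacet
facet normal -0.873 0.350 -0.341
outer loop
vertex 3.442 1.533 1.879
vertex 3.288 0.725 1.445
vertex 2.642 0.577 2.945
endloop
endfacet
facet normal 0.842 0.122 -0.525
outer loop
vertex 3.288 0.725 1.445
vertex 3.778 0.743 2.235
vertex 3.625 -0.066 1.801
endloop
endfacet
facet normal -0.775 -0.503 -0.383
outer loop
vertex 3.288 0.725 1.445
vertex 3.625 -0.066 1.801
vertex 2.642 0.577 2.945
endloop
endfacet
facet normal 0.842 0.122 -0.525
outer loop
vertex 3.625 -0.066 1.801
vertex 3.778 0.743 2.235
vertex 4.115 -0.048 2.591
endloop
endfacet
facet normal -0.333 -0.915 0.228
outer loop
vertex 3.625 -0.066 1.801
vertex 4.115 -0.048 2.591
vertex 2.642 0.577 2.945
endloop
endfacet
facet normal 0.842 0.122 -0.526
outer loop
vertex 4.115 -0.048 2.591
vertex 3.778 0.743 2.235
vertex 4.269 0.76 3.025
endloop
endfacet
facet normal 0.010 -0.475 0.880
outer loop
vertex 4.115 -0.048 2.591
vertex 4.269 0.76 3.025
vertex 2.642 0.577 2.945
endloop
endfacet
facet normal 0.115 -0.850 -0.514
outer loop
vertex -2.417 -3.924 1.984
vertex -3.311 -3.993 1.899
vertex -2.832 -3.552 1.277
endloop
endfacet
facet normal 0.736 0.672 -0.078
outer loop
vertex -2.417 -3.924 1.984
vertex -2.832 -3.552 1.277
vertex -3.489 -2.667 2.701
endloop
endfacet
facet normal 0.115 -0.850 -0.514
outer loop
vertex -2.832 -3.552 1.277
vertex -3.311 -3.993 1.899
vertex -3.725 -3.621 1.192
endloop
endfacet
facet normal -0.015 0.846 -0.533
outer loop
vertex -2.832 -3.552 1.277
vertex -3.725 -3.621 1.192
vertex -3.489 -2.667 2.701
endloop
endfacet
facet normal 0.115 -0.850 -0.514
outer loop
vertex -3.725 -3.621 1.192
vertex -3.311 -3.993 1.899
vertex -4.204 -4.062 1.814
endloop
endfacet
facet normal -0.802 0.554 -0.225
outer loop
vertex -3.725 -3.621 1.192
vertex -4.204 -4.062 1.814
vertex -3.489 -2.667 2.701
endloop
endfacet
facet normal 0.115 -0.850 -0.514
outer loop
vertex -4.204 -4.062 1.814
vertex -3.311 -3.993 1.899
vertex -3.789 -4.434 2.521
endloop
endfacet
facet normal -0.838 0.088 0.538
outer loop
vertex -4.204 -4.062 1.814
vertex -3.789 -4.434 2.521
vertex -3.489 -2.667 2.701
endloop
endfacet
facet normal 0.115 -0.850 -0.514
outer loop
vertex -3.789 -4.434 2.521
vertex -3.311 -3.993 1.899
vertex -2.896 -4.365 2.606
endloop
endfacet
facet normal -0.088 -0.086 0.992
outer loop
vertex -3.789 -4.434 2.521
vertex -2.896 -4.365 2.606
vertex -3.489 -2.667 2.701
endloop
endfacet
facet normal 0.115 -0.850 -0.514
outer loop
vertex -2.896 -4.365 2.606
vertex -3.311 -3.993 1.899
vertex -2.417 -3.924 1.984
endloop
endfacet
facet normal 0.699 0.206 0.685
outer loop
vertex -2.896 -4.365 2.606
vertex -2.417 -3.924 1.984
vertex -3.489 -2.667 2.701
endloop
endfacet
facet normal -0.589 0.680 0.437
outer loop
vertex 0.04 0.227 -0.864
vertex 0.803 1.246 -1.421
vertex -1.021 0.234 -2.305
endloop
endfacet
facet normal -0.549 -0.733 0.401
outer loop
vertex 0.157 -1.126 -3.179
vertex 0.04 0.227 -0.864
vertex -1.021 0.234 -2.305
endloop
endfacet
facet normal -0.589 0.680 0.437
outer loop
vertex -1.021 0.234 -2.305
vertex 0.803 1.246 -1.421
vertex -0.258 1.253 -2.863
endloop
endfacet
facet normal -0.593 0.003 -0.805
outer loop
vertex -0.258 1.253 -2.863
vertex 0.157 -1.126 -3.179
vertex -1.021 0.234 -2.305
endloop
endfacet
facet normal 0.593 -0.004 0.805
outer loop
vertex 0.04 0.227 -0.864
vertex 1.981 -0.114 -2.295
vertex 0.803 1.246 -1.421
endloop
endfacet
facet normal -0.549 -0.733 0.401
outer loop
vertex 1.218 -1.133 -1.737
vertex 0.04 0.227 -0.864
vertex 0.157 -1.126 -3.179
endloop
endfacet
facet normal 0.593 -0.003 0.805
outer loop
vertex 1.218 -1.133 -1.737
vertex 1.981 -0.114 -2.295
vertex 0.04 0.227 -0.864
endloop
endfacet
facet normal 0.549 0.733 -0.401
outer loop
vertex 0.803 1.246 -1.421
vertex 1.981 -0.114 -2.295
vertex -0.258 1.253 -2.863
endloop
endfacet
facet normal -0.593 0.004 -0.805
outer loop
vertex 0.92 -0.107 -3.736
vertex 0.157 -1.126 -3.179
vertex -0.258 1.253 -2.863
endloop
endfacet
facet normal 0.549 0.733 -0.401
outer loop
vertex -0.258 1.253 -2.863
vertex 1.981 -0.114 -2.295
vertex 0.92 -0.107 -3.736
endloop
endfacet
facet normal 0.589 -0.680 -0.437
outer loop
vertex 0.92 -0.107 -3.736
vertex 1.218 -1.133 -1.737
vertex 0.157 -1.126 -3.179
endloop
endfacet
facet normal 0.589 -0.680 -0.437
outer loop
vertex 1.981 -0.114 -2.295
vertex 1.218 -1.133 -1.737
vertex 0.92 -0.107 -3.736
endloop
endfacet

endsolid


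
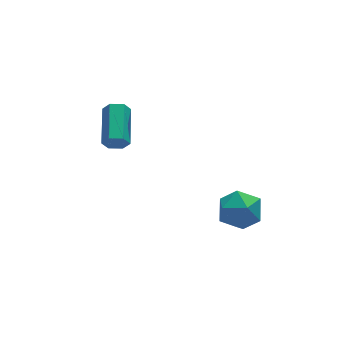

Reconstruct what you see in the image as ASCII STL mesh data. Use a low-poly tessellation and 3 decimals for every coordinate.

solid 
facet normal 0.029 0.883 0.469
outer loop
vertex 2.925 -1.366 0.173
vertex 3.425 -1.761 0.886
vertex 3.881 -1.378 0.137
endloop
endfacet
facet normal 0.003 0.971 -0.239
outer loop
vertex 2.925 -1.366 0.173
vertex 3.881 -1.378 0.137
vertex 3.371 -1.57 -0.649
endloop
endfacet
facet normal -0.588 0.651 -0.480
outer loop
vertex 2.925 -1.366 0.173
vertex 3.371 -1.57 -0.649
vertex 2.6 -2.072 -0.386
endloop
endfacet
facet normal -0.928 0.365 0.078
outer loop
vertex 2.925 -1.366 0.173
vertex 2.6 -2.072 -0.386
vertex 2.633 -2.19 0.563
endloop
endfacet
facet normal -0.547 0.509 0.665
outer loop
vertex 2.925 -1.366 0.173
vertex 2.633 -2.19 0.563
vertex 3.425 -1.761 0.886
endloop
endfacet
facet normal 0.566 0.637 -0.523
outer loop
vertex 3.371 -1.57 -0.649
vertex 3.881 -1.378 0.137
vertex 4.147 -2.09 -0.443
endloop
endfacet
facet normal 0.606 0.495 0.622
outer loop
vertex 3.881 -1.378 0.137
vertex 3.425 -1.761 0.886
vertex 4.18 -2.208 0.506
endloop
endfacet
facet normal -0.323 -0.110 0.940
outer loop
vertex 3.425 -1.761 0.886
vertex 2.633 -2.19 0.563
vertex 3.409 -2.71 0.769
endloop
endfacet
facet normal -0.939 -0.343 -0.010
outer loop
vertex 2.633 -2.19 0.563
vertex 2.6 -2.072 -0.386
vertex 2.899 -2.902 -0.017
endloop
endfacet
facet normal -0.389 0.119 -0.913
outer loop
vertex 2.6 -2.072 -0.386
vertex 3.371 -1.57 -0.649
vertex 3.355 -2.519 -0.766
endloop
endfacet
facet normal 0.928 -0.365 -0.078
outer loop
vertex 3.855 -2.914 -0.053
vertex 4.147 -2.09 -0.443
vertex 4.18 -2.208 0.506
endloop
endfacet
facet normal 0.588 -0.651 0.480
outer loop
vertex 3.855 -2.914 -0.053
vertex 4.18 -2.208 0.506
vertex 3.409 -2.71 0.769
endloop
endfacet
facet normal -0.003 -0.971 0.239
outer loop
vertex 3.855 -2.914 -0.053
vertex 3.409 -2.71 0.769
vertex 2.899 -2.902 -0.017
endloop
endfacet
facet normal -0.029 -0.883 -0.469
outer loop
vertex 3.855 -2.914 -0.053
vertex 2.899 -2.902 -0.017
vertex 3.355 -2.519 -0.766
endloop
endfacet
facet normal 0.547 -0.509 -0.665
outer loop
vertex 3.855 -2.914 -0.053
vertex 3.355 -2.519 -0.766
vertex 4.147 -2.09 -0.443
endloop
endfacet
facet normal 0.939 0.343 0.010
outer loop
vertex 4.18 -2.208 0.506
vertex 4.147 -2.09 -0.443
vertex 3.881 -1.378 0.137
endloop
endfacet
facet normal 0.389 -0.119 0.913
outer loop
vertex 3.409 -2.71 0.769
vertex 4.18 -2.208 0.506
vertex 3.425 -1.761 0.886
endloop
endfacet
facet normal -0.566 -0.637 0.523
outer loop
vertex 2.899 -2.902 -0.017
vertex 3.409 -2.71 0.769
vertex 2.633 -2.19 0.563
endloop
endfacet
facet normal -0.606 -0.495 -0.622
outer loop
vertex 3.355 -2.519 -0.766
vertex 2.899 -2.902 -0.017
vertex 2.6 -2.072 -0.386
endloop
endfacet
facet normal 0.323 0.110 -0.940
outer loop
vertex 4.147 -2.09 -0.443
vertex 3.355 -2.519 -0.766
vertex 3.371 -1.57 -0.649
endloop
endfacet
facet normal -0.370 -0.884 -0.287
outer loop
vertex 0.254 1.631 1.544
vertex -0.028 1.6 2.003
vertex -0.247 1.833 1.568
endloop
endfacet
facet normal 0.068 0.282 -0.957
outer loop
vertex 0.254 1.631 1.544
vertex -0.247 1.833 1.568
vertex 0.89 3.151 2.037
endloop
endfacet
facet normal 0.068 0.282 -0.957
outer loop
vertex 0.89 3.151 2.037
vertex -0.247 1.833 1.568
vertex 0.39 3.353 2.061
endloop
endfacet
facet normal 0.371 0.883 0.287
outer loop
vertex 0.89 3.151 2.037
vertex 0.39 3.353 2.061
vertex 0.608 3.12 2.497
endloop
endfacet
facet normal -0.370 -0.884 -0.287
outer loop
vertex -0.247 1.833 1.568
vertex -0.028 1.6 2.003
vertex -0.529 1.802 2.027
endloop
endfacet
facet normal -0.768 0.465 -0.441
outer loop
vertex -0.247 1.833 1.568
vertex -0.529 1.802 2.027
vertex 0.39 3.353 2.061
endloop
endfacet
facet normal -0.768 0.465 -0.440
outer loop
vertex 0.39 3.353 2.061
vertex -0.529 1.802 2.027
vertex 0.108 3.322 2.521
endloop
endfacet
facet normal 0.371 0.883 0.287
outer loop
vertex 0.39 3.353 2.061
vertex 0.108 3.322 2.521
vertex 0.608 3.12 2.497
endloop
endfacet
facet normal -0.370 -0.884 -0.286
outer loop
vertex -0.529 1.802 2.027
vertex -0.028 1.6 2.003
vertex -0.31 1.569 2.463
endloop
endfacet
facet normal -0.836 0.182 0.517
outer loop
vertex -0.529 1.802 2.027
vertex -0.31 1.569 2.463
vertex 0.108 3.322 2.521
endloop
endfacet
facet normal -0.836 0.182 0.517
outer loop
vertex 0.108 3.322 2.521
vertex -0.31 1.569 2.463
vertex 0.326 3.089 2.956
endloop
endfacet
facet normal 0.371 0.883 0.287
outer loop
vertex 0.108 3.322 2.521
vertex 0.326 3.089 2.956
vertex 0.608 3.12 2.497
endloop
endfacet
facet normal -0.371 -0.883 -0.287
outer loop
vertex -0.31 1.569 2.463
vertex -0.028 1.6 2.003
vertex 0.19 1.367 2.439
endloop
endfacet
facet normal -0.068 -0.282 0.957
outer loop
vertex -0.31 1.569 2.463
vertex 0.19 1.367 2.439
vertex 0.326 3.089 2.956
endloop
endfacet
facet normal -0.068 -0.282 0.957
outer loop
vertex 0.326 3.089 2.956
vertex 0.19 1.367 2.439
vertex 0.827 2.887 2.932
endloop
endfacet
facet normal 0.370 0.884 0.287
outer loop
vertex 0.326 3.089 2.956
vertex 0.827 2.887 2.932
vertex 0.608 3.12 2.497
endloop
endfacet
facet normal -0.371 -0.883 -0.287
outer loop
vertex 0.19 1.367 2.439
vertex -0.028 1.6 2.003
vertex 0.472 1.398 1.979
endloop
endfacet
facet normal 0.769 -0.465 0.440
outer loop
vertex 0.19 1.367 2.439
vertex 0.472 1.398 1.979
vertex 0.827 2.887 2.932
endloop
endfacet
facet normal 0.768 -0.465 0.440
outer loop
vertex 0.827 2.887 2.932
vertex 0.472 1.398 1.979
vertex 1.109 2.918 2.473
endloop
endfacet
facet normal 0.370 0.884 0.287
outer loop
vertex 0.827 2.887 2.932
vertex 1.109 2.918 2.473
vertex 0.608 3.12 2.497
endloop
endfacet
facet normal -0.371 -0.883 -0.287
outer loop
vertex 0.472 1.398 1.979
vertex -0.028 1.6 2.003
vertex 0.254 1.631 1.544
endloop
endfacet
facet normal 0.836 -0.183 -0.517
outer loop
vertex 0.472 1.398 1.979
vertex 0.254 1.631 1.544
vertex 1.109 2.918 2.473
endloop
endfacet
facet normal 0.836 -0.182 -0.517
outer loop
vertex 1.109 2.918 2.473
vertex 0.254 1.631 1.544
vertex 0.89 3.151 2.037
endloop
endfacet
facet normal 0.370 0.884 0.286
outer loop
vertex 1.109 2.918 2.473
vertex 0.89 3.151 2.037
vertex 0.608 3.12 2.497
endloop
endfacet

endsolid


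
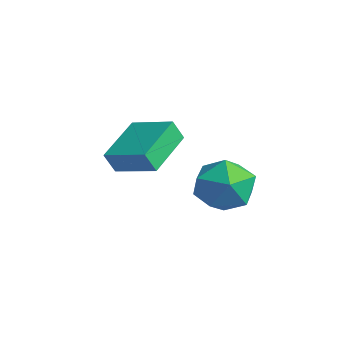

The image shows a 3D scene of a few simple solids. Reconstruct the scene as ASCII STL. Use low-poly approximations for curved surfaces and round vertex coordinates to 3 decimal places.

solid 
facet normal 0.012 0.651 0.759
outer loop
vertex 0.199 4.515 -0.025
vertex 0.676 3.633 0.725
vertex 1.439 4.38 0.072
endloop
endfacet
facet normal 0.097 0.986 0.134
outer loop
vertex 0.199 4.515 -0.025
vertex 1.439 4.38 0.072
vertex 0.917 4.583 -1.047
endloop
endfacet
facet normal -0.469 0.839 -0.274
outer loop
vertex 0.199 4.515 -0.025
vertex 0.917 4.583 -1.047
vertex -0.169 3.963 -1.086
endloop
endfacet
facet normal -0.905 0.414 0.099
outer loop
vertex 0.199 4.515 -0.025
vertex -0.169 3.963 -1.086
vertex -0.318 3.376 0.009
endloop
endfacet
facet normal -0.607 0.298 0.736
outer loop
vertex 0.199 4.515 -0.025
vertex -0.318 3.376 0.009
vertex 0.676 3.633 0.725
endloop
endfacet
facet normal 0.675 0.715 -0.185
outer loop
vertex 0.917 4.583 -1.047
vertex 1.439 4.38 0.072
vertex 1.838 3.744 -0.929
endloop
endfacet
facet normal 0.537 0.173 0.826
outer loop
vertex 1.439 4.38 0.072
vertex 0.676 3.633 0.725
vertex 1.689 3.157 0.166
endloop
endfacet
facet normal -0.465 -0.400 0.790
outer loop
vertex 0.676 3.633 0.725
vertex -0.318 3.376 0.009
vertex 0.603 2.537 0.127
endloop
endfacet
facet normal -0.947 -0.212 -0.243
outer loop
vertex -0.318 3.376 0.009
vertex -0.169 3.963 -1.086
vertex 0.081 2.74 -0.992
endloop
endfacet
facet normal -0.242 0.477 -0.845
outer loop
vertex -0.169 3.963 -1.086
vertex 0.917 4.583 -1.047
vertex 0.844 3.487 -1.645
endloop
endfacet
facet normal 0.905 -0.414 -0.099
outer loop
vertex 1.321 2.605 -0.895
vertex 1.838 3.744 -0.929
vertex 1.689 3.157 0.166
endloop
endfacet
facet normal 0.469 -0.839 0.274
outer loop
vertex 1.321 2.605 -0.895
vertex 1.689 3.157 0.166
vertex 0.603 2.537 0.127
endloop
endfacet
facet normal -0.097 -0.986 -0.134
outer loop
vertex 1.321 2.605 -0.895
vertex 0.603 2.537 0.127
vertex 0.081 2.74 -0.992
endloop
endfacet
facet normal -0.012 -0.651 -0.759
outer loop
vertex 1.321 2.605 -0.895
vertex 0.081 2.74 -0.992
vertex 0.844 3.487 -1.645
endloop
endfacet
facet normal 0.607 -0.298 -0.736
outer loop
vertex 1.321 2.605 -0.895
vertex 0.844 3.487 -1.645
vertex 1.838 3.744 -0.929
endloop
endfacet
facet normal 0.947 0.212 0.243
outer loop
vertex 1.689 3.157 0.166
vertex 1.838 3.744 -0.929
vertex 1.439 4.38 0.072
endloop
endfacet
facet normal 0.242 -0.477 0.845
outer loop
vertex 0.603 2.537 0.127
vertex 1.689 3.157 0.166
vertex 0.676 3.633 0.725
endloop
endfacet
facet normal -0.675 -0.715 0.185
outer loop
vertex 0.081 2.74 -0.992
vertex 0.603 2.537 0.127
vertex -0.318 3.376 0.009
endloop
endfacet
facet normal -0.537 -0.173 -0.826
outer loop
vertex 0.844 3.487 -1.645
vertex 0.081 2.74 -0.992
vertex -0.169 3.963 -1.086
endloop
endfacet
facet normal 0.465 0.400 -0.790
outer loop
vertex 1.838 3.744 -0.929
vertex 0.844 3.487 -1.645
vertex 0.917 4.583 -1.047
endloop
endfacet
facet normal -0.489 0.825 0.284
outer loop
vertex -3.953 2.721 0.639
vertex -2.388 3.451 1.215
vertex -3.813 3.1 -0.221
endloop
endfacet
facet normal -0.860 -0.401 -0.317
outer loop
vertex -2.752 1.309 -0.835
vertex -3.953 2.721 0.639
vertex -3.813 3.1 -0.221
endloop
endfacet
facet normal -0.489 0.825 0.283
outer loop
vertex -3.813 3.1 -0.221
vertex -2.388 3.451 1.215
vertex -2.248 3.829 0.355
endloop
endfacet
facet normal 0.148 0.398 -0.905
outer loop
vertex -2.248 3.829 0.355
vertex -2.752 1.309 -0.835
vertex -3.813 3.1 -0.221
endloop
endfacet
facet normal -0.148 -0.398 0.905
outer loop
vertex -3.953 2.721 0.639
vertex -1.327 1.66 0.601
vertex -2.388 3.451 1.215
endloop
endfacet
facet normal -0.860 -0.401 -0.316
outer loop
vertex -2.892 0.931 0.025
vertex -3.953 2.721 0.639
vertex -2.752 1.309 -0.835
endloop
endfacet
facet normal -0.148 -0.398 0.905
outer loop
vertex -2.892 0.931 0.025
vertex -1.327 1.66 0.601
vertex -3.953 2.721 0.639
endloop
endfacet
facet normal 0.860 0.401 0.316
outer loop
vertex -2.388 3.451 1.215
vertex -1.327 1.66 0.601
vertex -2.248 3.829 0.355
endloop
endfacet
facet normal 0.148 0.398 -0.905
outer loop
vertex -1.187 2.039 -0.259
vertex -2.752 1.309 -0.835
vertex -2.248 3.829 0.355
endloop
endfacet
facet normal 0.860 0.401 0.317
outer loop
vertex -2.248 3.829 0.355
vertex -1.327 1.66 0.601
vertex -1.187 2.039 -0.259
endloop
endfacet
facet normal 0.489 -0.825 -0.283
outer loop
vertex -1.187 2.039 -0.259
vertex -2.892 0.931 0.025
vertex -2.752 1.309 -0.835
endloop
endfacet
facet normal 0.489 -0.825 -0.284
outer loop
vertex -1.327 1.66 0.601
vertex -2.892 0.931 0.025
vertex -1.187 2.039 -0.259
endloop
endfacet

endsolid


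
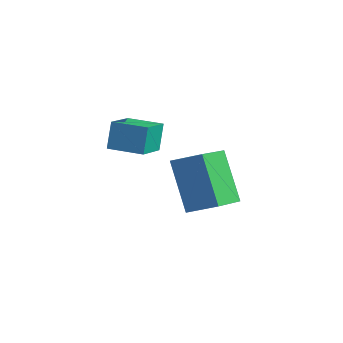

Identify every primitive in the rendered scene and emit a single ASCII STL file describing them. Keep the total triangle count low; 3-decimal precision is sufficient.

solid 
facet normal -0.897 -0.441 -0.026
outer loop
vertex 2.941 -1.608 4.525
vertex 2.471 -0.625 4.071
vertex 3.124 -1.929 3.64
endloop
endfacet
facet normal 0.398 -0.833 0.384
outer loop
vertex 4.129 -1.435 3.669
vertex 2.941 -1.608 4.525
vertex 3.124 -1.929 3.64
endloop
endfacet
facet normal -0.897 -0.441 -0.026
outer loop
vertex 3.124 -1.929 3.64
vertex 2.471 -0.625 4.071
vertex 2.654 -0.946 3.186
endloop
endfacet
facet normal 0.191 -0.335 -0.923
outer loop
vertex 2.654 -0.946 3.186
vertex 4.129 -1.435 3.669
vertex 3.124 -1.929 3.64
endloop
endfacet
facet normal -0.191 0.335 0.923
outer loop
vertex 2.941 -1.608 4.525
vertex 3.476 -0.131 4.1
vertex 2.471 -0.625 4.071
endloop
endfacet
facet normal 0.398 -0.833 0.384
outer loop
vertex 3.946 -1.114 4.554
vertex 2.941 -1.608 4.525
vertex 4.129 -1.435 3.669
endloop
endfacet
facet normal -0.191 0.335 0.923
outer loop
vertex 3.946 -1.114 4.554
vertex 3.476 -0.131 4.1
vertex 2.941 -1.608 4.525
endloop
endfacet
facet normal -0.398 0.833 -0.384
outer loop
vertex 2.471 -0.625 4.071
vertex 3.476 -0.131 4.1
vertex 2.654 -0.946 3.186
endloop
endfacet
facet normal 0.191 -0.335 -0.923
outer loop
vertex 3.659 -0.452 3.215
vertex 4.129 -1.435 3.669
vertex 2.654 -0.946 3.186
endloop
endfacet
facet normal -0.398 0.833 -0.384
outer loop
vertex 2.654 -0.946 3.186
vertex 3.476 -0.131 4.1
vertex 3.659 -0.452 3.215
endloop
endfacet
facet normal 0.897 0.441 0.026
outer loop
vertex 3.659 -0.452 3.215
vertex 3.946 -1.114 4.554
vertex 4.129 -1.435 3.669
endloop
endfacet
facet normal 0.897 0.441 0.026
outer loop
vertex 3.476 -0.131 4.1
vertex 3.946 -1.114 4.554
vertex 3.659 -0.452 3.215
endloop
endfacet
facet normal -0.564 0.170 0.808
outer loop
vertex 3.635 1.207 2.333
vertex 3.165 2.52 1.729
vertex 2.801 0.69 1.859
endloop
endfacet
facet normal 0.309 -0.864 0.398
outer loop
vertex 3.895 0.36 0.291
vertex 3.635 1.207 2.333
vertex 2.801 0.69 1.859
endloop
endfacet
facet normal -0.564 0.170 0.808
outer loop
vertex 2.801 0.69 1.859
vertex 3.165 2.52 1.729
vertex 2.331 2.003 1.255
endloop
endfacet
facet normal -0.766 -0.474 -0.435
outer loop
vertex 2.331 2.003 1.255
vertex 3.895 0.36 0.291
vertex 2.801 0.69 1.859
endloop
endfacet
facet normal 0.766 0.474 0.435
outer loop
vertex 3.635 1.207 2.333
vertex 4.259 2.19 0.161
vertex 3.165 2.52 1.729
endloop
endfacet
facet normal 0.309 -0.864 0.398
outer loop
vertex 4.729 0.877 0.765
vertex 3.635 1.207 2.333
vertex 3.895 0.36 0.291
endloop
endfacet
facet normal 0.766 0.474 0.435
outer loop
vertex 4.729 0.877 0.765
vertex 4.259 2.19 0.161
vertex 3.635 1.207 2.333
endloop
endfacet
facet normal -0.309 0.864 -0.398
outer loop
vertex 3.165 2.52 1.729
vertex 4.259 2.19 0.161
vertex 2.331 2.003 1.255
endloop
endfacet
facet normal -0.766 -0.474 -0.435
outer loop
vertex 3.425 1.673 -0.313
vertex 3.895 0.36 0.291
vertex 2.331 2.003 1.255
endloop
endfacet
facet normal -0.309 0.864 -0.398
outer loop
vertex 2.331 2.003 1.255
vertex 4.259 2.19 0.161
vertex 3.425 1.673 -0.313
endloop
endfacet
facet normal 0.564 -0.170 -0.808
outer loop
vertex 3.425 1.673 -0.313
vertex 4.729 0.877 0.765
vertex 3.895 0.36 0.291
endloop
endfacet
facet normal 0.564 -0.170 -0.808
outer loop
vertex 4.259 2.19 0.161
vertex 4.729 0.877 0.765
vertex 3.425 1.673 -0.313
endloop
endfacet

endsolid


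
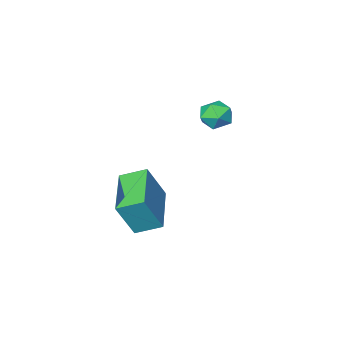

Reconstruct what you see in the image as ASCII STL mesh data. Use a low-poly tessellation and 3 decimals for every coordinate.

solid 
facet normal -0.724 0.573 0.384
outer loop
vertex 0.999 -2.346 1.952
vertex 1.981 -0.841 1.56
vertex 0.362 -2.272 0.64
endloop
endfacet
facet normal -0.534 -0.818 0.213
outer loop
vertex 1.079 -2.839 0.26
vertex 0.999 -2.346 1.952
vertex 0.362 -2.272 0.64
endloop
endfacet
facet normal -0.724 0.573 0.384
outer loop
vertex 0.362 -2.272 0.64
vertex 1.981 -0.841 1.56
vertex 1.344 -0.767 0.248
endloop
endfacet
facet normal -0.436 0.051 -0.898
outer loop
vertex 1.344 -0.767 0.248
vertex 1.079 -2.839 0.26
vertex 0.362 -2.272 0.64
endloop
endfacet
facet normal 0.436 -0.051 0.898
outer loop
vertex 0.999 -2.346 1.952
vertex 2.698 -1.408 1.18
vertex 1.981 -0.841 1.56
endloop
endfacet
facet normal -0.534 -0.818 0.213
outer loop
vertex 1.716 -2.913 1.572
vertex 0.999 -2.346 1.952
vertex 1.079 -2.839 0.26
endloop
endfacet
facet normal 0.436 -0.051 0.898
outer loop
vertex 1.716 -2.913 1.572
vertex 2.698 -1.408 1.18
vertex 0.999 -2.346 1.952
endloop
endfacet
facet normal 0.534 0.818 -0.213
outer loop
vertex 1.981 -0.841 1.56
vertex 2.698 -1.408 1.18
vertex 1.344 -0.767 0.248
endloop
endfacet
facet normal -0.436 0.051 -0.898
outer loop
vertex 2.061 -1.334 -0.132
vertex 1.079 -2.839 0.26
vertex 1.344 -0.767 0.248
endloop
endfacet
facet normal 0.534 0.818 -0.213
outer loop
vertex 1.344 -0.767 0.248
vertex 2.698 -1.408 1.18
vertex 2.061 -1.334 -0.132
endloop
endfacet
facet normal 0.724 -0.573 -0.384
outer loop
vertex 2.061 -1.334 -0.132
vertex 1.716 -2.913 1.572
vertex 1.079 -2.839 0.26
endloop
endfacet
facet normal 0.724 -0.573 -0.384
outer loop
vertex 2.698 -1.408 1.18
vertex 1.716 -2.913 1.572
vertex 2.061 -1.334 -0.132
endloop
endfacet
facet normal -0.822 0.563 0.087
outer loop
vertex -2.342 -2.608 2.95
vertex -2.687 -3.137 3.112
vertex -2.396 -2.783 3.575
endloop
endfacet
facet normal -0.238 0.940 0.243
outer loop
vertex -2.342 -2.608 2.95
vertex -2.396 -2.783 3.575
vertex -1.823 -2.578 3.343
endloop
endfacet
facet normal 0.194 0.925 -0.327
outer loop
vertex -2.342 -2.608 2.95
vertex -1.823 -2.578 3.343
vertex -1.759 -2.806 2.735
endloop
endfacet
facet normal -0.125 0.538 -0.834
outer loop
vertex -2.342 -2.608 2.95
vertex -1.759 -2.806 2.735
vertex -2.293 -3.152 2.592
endloop
endfacet
facet normal -0.753 0.313 -0.579
outer loop
vertex -2.342 -2.608 2.95
vertex -2.293 -3.152 2.592
vertex -2.687 -3.137 3.112
endloop
endfacet
facet normal 0.096 0.616 0.782
outer loop
vertex -1.823 -2.578 3.343
vertex -2.396 -2.783 3.575
vertex -1.847 -3.088 3.748
endloop
endfacet
facet normal -0.848 0.005 0.529
outer loop
vertex -2.396 -2.783 3.575
vertex -2.687 -3.137 3.112
vertex -2.381 -3.434 3.605
endloop
endfacet
facet normal -0.736 -0.399 -0.546
outer loop
vertex -2.687 -3.137 3.112
vertex -2.293 -3.152 2.592
vertex -2.317 -3.662 2.997
endloop
endfacet
facet normal 0.281 -0.038 -0.959
outer loop
vertex -2.293 -3.152 2.592
vertex -1.759 -2.806 2.735
vertex -1.744 -3.457 2.765
endloop
endfacet
facet normal 0.795 0.591 -0.138
outer loop
vertex -1.759 -2.806 2.735
vertex -1.823 -2.578 3.343
vertex -1.453 -3.103 3.228
endloop
endfacet
facet normal 0.125 -0.538 0.834
outer loop
vertex -1.798 -3.632 3.39
vertex -1.847 -3.088 3.748
vertex -2.381 -3.434 3.605
endloop
endfacet
facet normal -0.194 -0.925 0.327
outer loop
vertex -1.798 -3.632 3.39
vertex -2.381 -3.434 3.605
vertex -2.317 -3.662 2.997
endloop
endfacet
facet normal 0.238 -0.940 -0.243
outer loop
vertex -1.798 -3.632 3.39
vertex -2.317 -3.662 2.997
vertex -1.744 -3.457 2.765
endloop
endfacet
facet normal 0.822 -0.563 -0.087
outer loop
vertex -1.798 -3.632 3.39
vertex -1.744 -3.457 2.765
vertex -1.453 -3.103 3.228
endloop
endfacet
facet normal 0.753 -0.313 0.579
outer loop
vertex -1.798 -3.632 3.39
vertex -1.453 -3.103 3.228
vertex -1.847 -3.088 3.748
endloop
endfacet
facet normal -0.281 0.038 0.959
outer loop
vertex -2.381 -3.434 3.605
vertex -1.847 -3.088 3.748
vertex -2.396 -2.783 3.575
endloop
endfacet
facet normal -0.795 -0.591 0.138
outer loop
vertex -2.317 -3.662 2.997
vertex -2.381 -3.434 3.605
vertex -2.687 -3.137 3.112
endloop
endfacet
facet normal -0.096 -0.616 -0.782
outer loop
vertex -1.744 -3.457 2.765
vertex -2.317 -3.662 2.997
vertex -2.293 -3.152 2.592
endloop
endfacet
facet normal 0.848 -0.005 -0.529
outer loop
vertex -1.453 -3.103 3.228
vertex -1.744 -3.457 2.765
vertex -1.759 -2.806 2.735
endloop
endfacet
facet normal 0.736 0.399 0.546
outer loop
vertex -1.847 -3.088 3.748
vertex -1.453 -3.103 3.228
vertex -1.823 -2.578 3.343
endloop
endfacet

endsolid
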